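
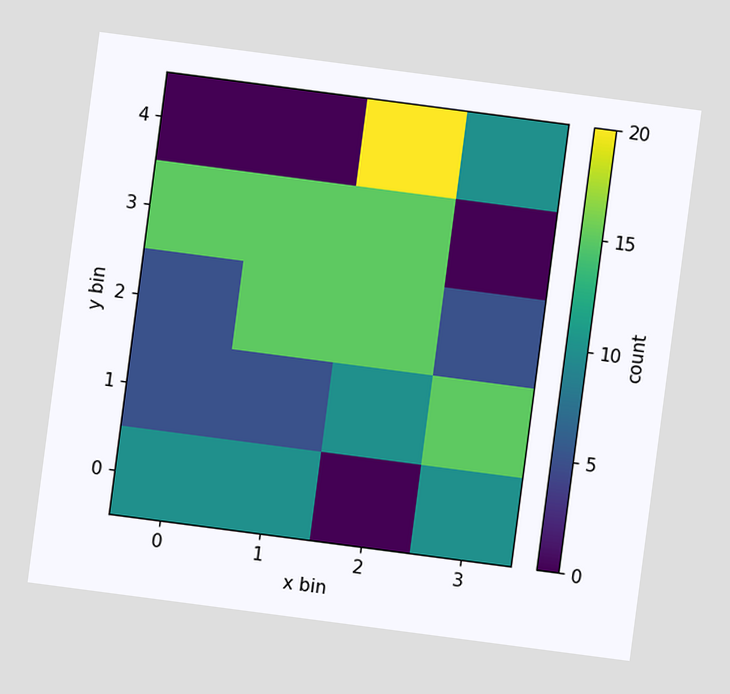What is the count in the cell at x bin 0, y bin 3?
The chart is tilted about 7° clockwise. Matching the cell (0, 3) against the colorbar gives 15.

15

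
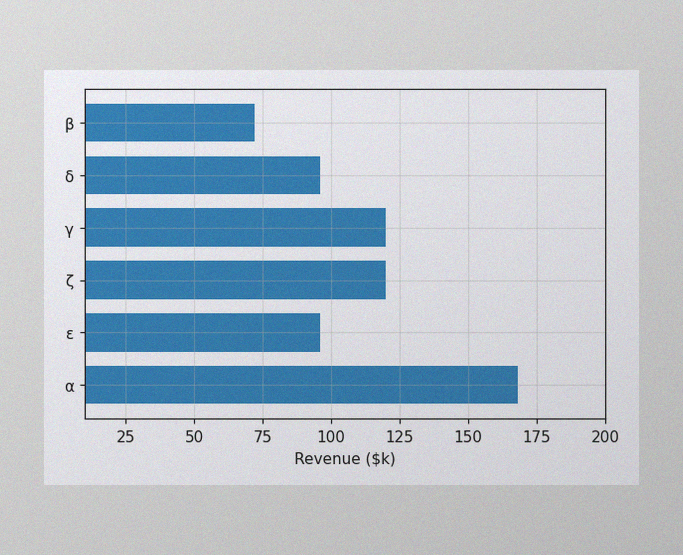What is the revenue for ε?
$96k

The image has some photo noise and uneven lighting. Reading along the chart's x-axis, the ε bar reaches $96k.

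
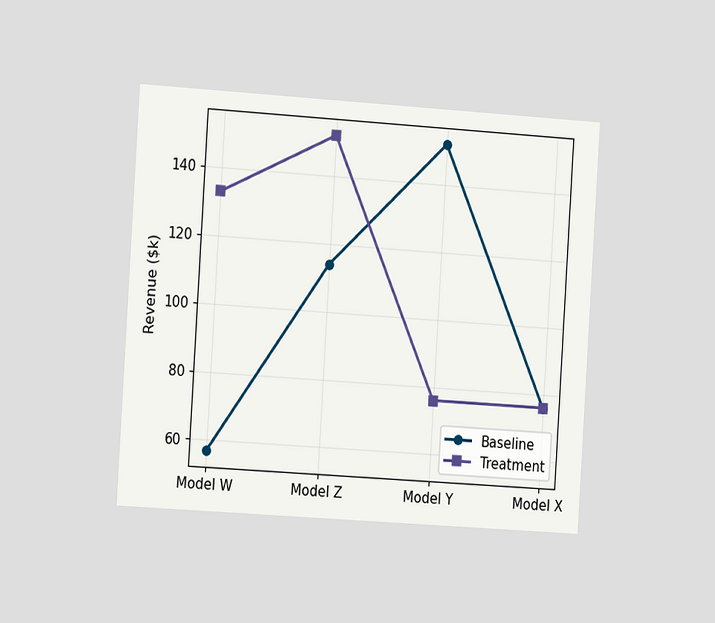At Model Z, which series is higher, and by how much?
The chart is tilted about 4° clockwise and viewed at a slight angle. At Model Z, Treatment sits above the other line by $38k.

Treatment, by $38k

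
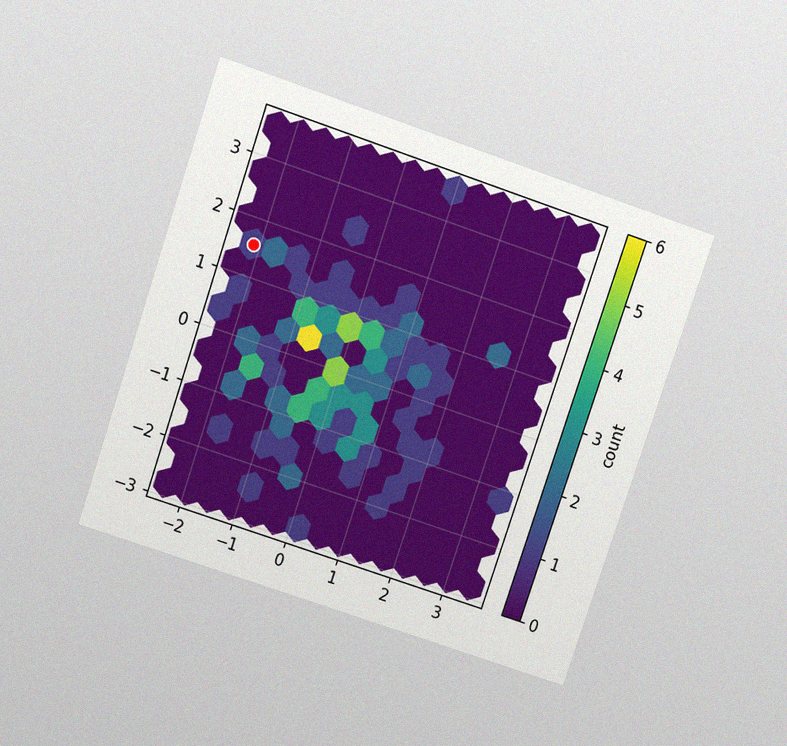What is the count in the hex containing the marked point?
1

The chart is tilted about 19° clockwise and viewed slightly from above, with some photo noise. The marked hex reads 1 on the colorbar.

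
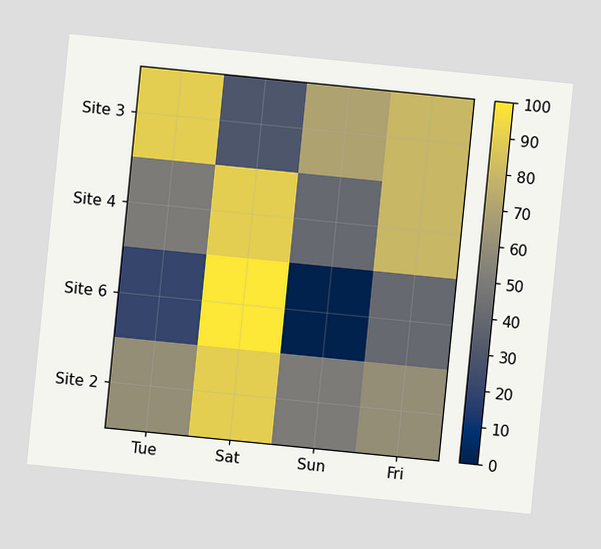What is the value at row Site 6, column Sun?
The chart is tilted about 6° clockwise. Matching cell (Site 6, Sun) against the colorbar gives 0.

0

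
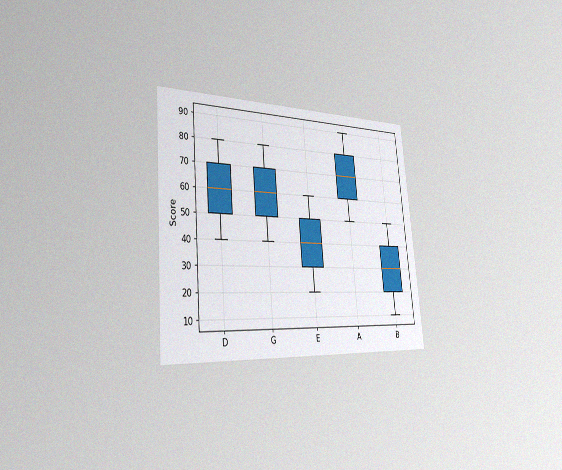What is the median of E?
The chart is tilted about 5° counter-clockwise and viewed slightly from the left, with some photo noise. The median line in the E box sits at 40.

40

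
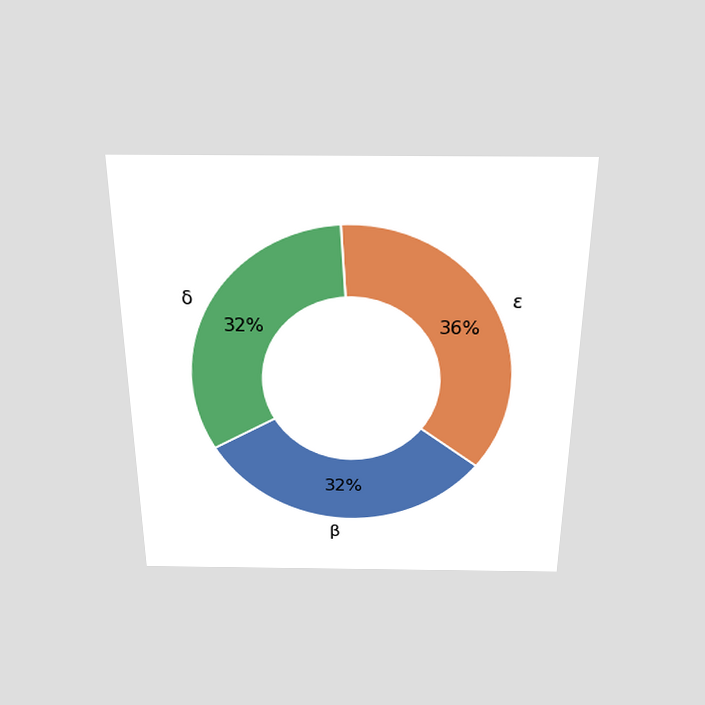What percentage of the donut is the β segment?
The chart is viewed slightly from above. The β segment takes up 32% of the ring.

32%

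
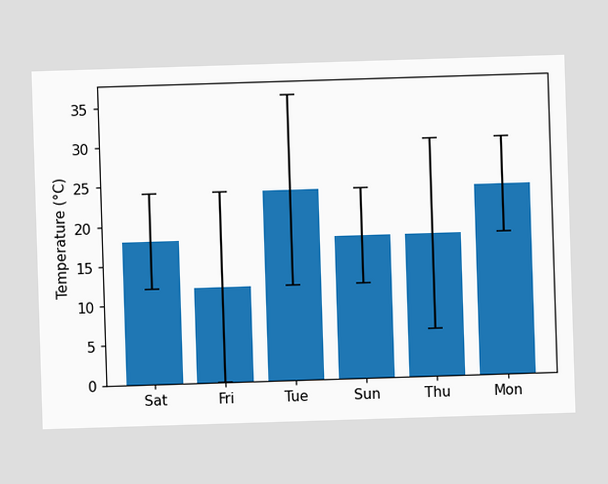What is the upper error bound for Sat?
The Sat bar's upper whisker reaches 24°C.

24°C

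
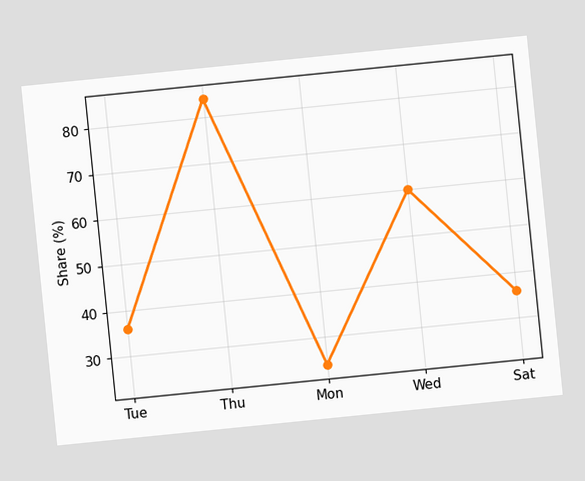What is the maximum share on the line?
84%

The chart is tilted about 6° counter-clockwise. The highest point is at Thu, and reading across to the y-axis gives 84%.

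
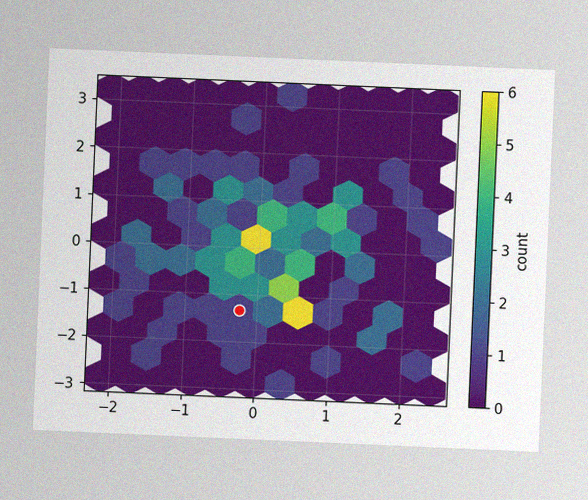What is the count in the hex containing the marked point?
The chart is tilted about 3° clockwise, with some photo noise. The marked hex reads 1 on the colorbar.

1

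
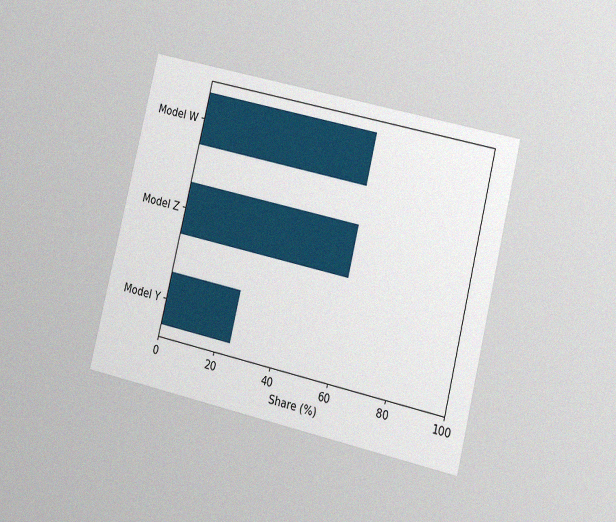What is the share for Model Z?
The chart is tilted about 14° clockwise and viewed slightly from the right, with some photo noise. Reading along the chart's x-axis, the Model Z bar reaches 60%.

60%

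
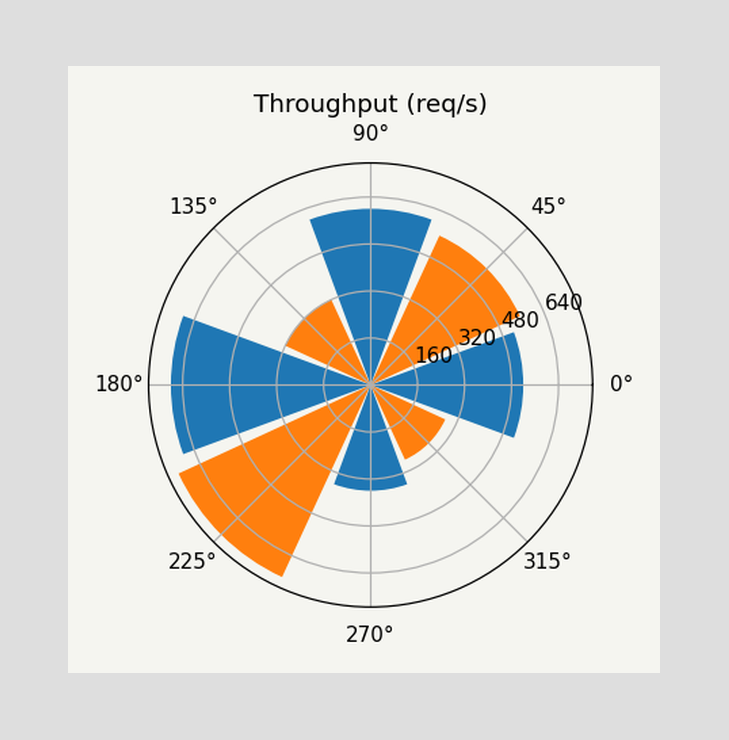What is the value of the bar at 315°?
The bar at 315° reaches 280req/s on the radial axis.

280req/s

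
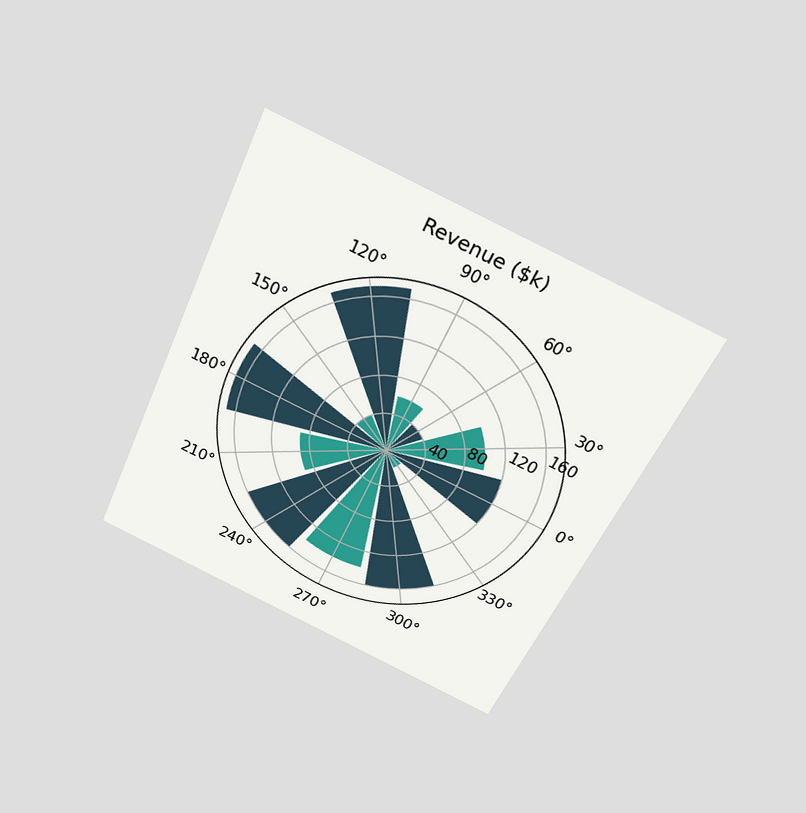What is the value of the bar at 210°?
$90k

The chart is tilted about 25° clockwise and viewed slightly from above. The bar at 210° reaches $90k on the radial axis.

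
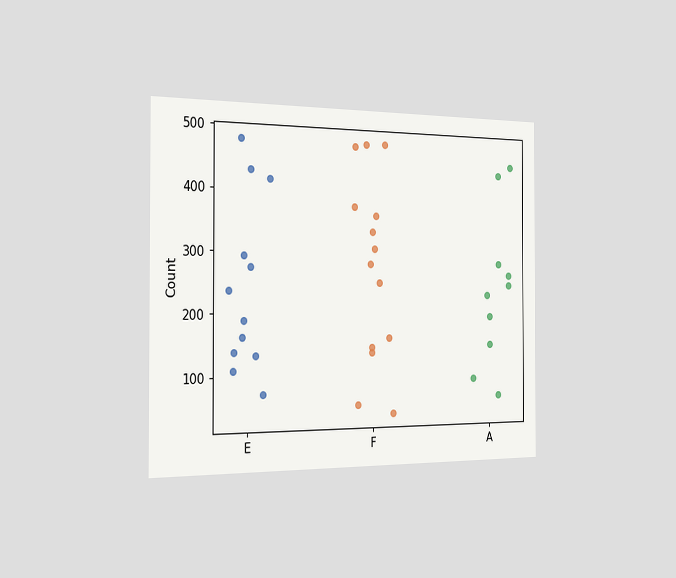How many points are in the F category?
14

The chart is viewed slightly from the left. Counting the markers in the F column gives 14.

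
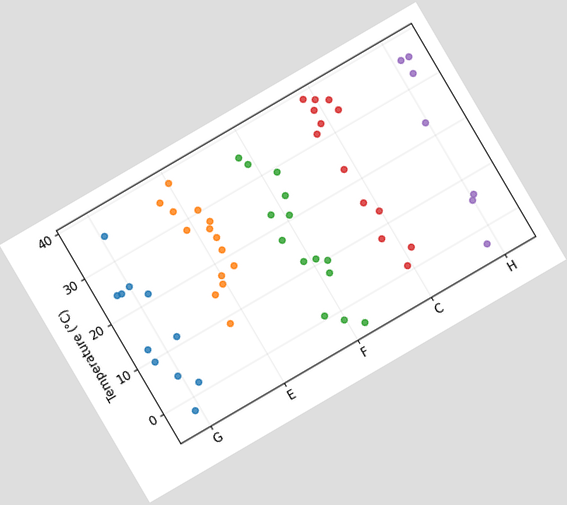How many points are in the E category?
The chart is tilted about 30° counter-clockwise. Counting the markers in the E column gives 14.

14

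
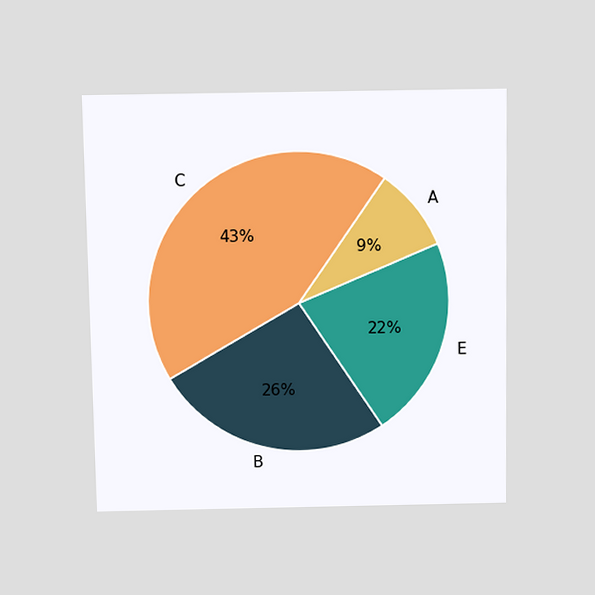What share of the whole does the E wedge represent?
22%

The chart is viewed slightly from above. The E slice takes up 22% of the pie.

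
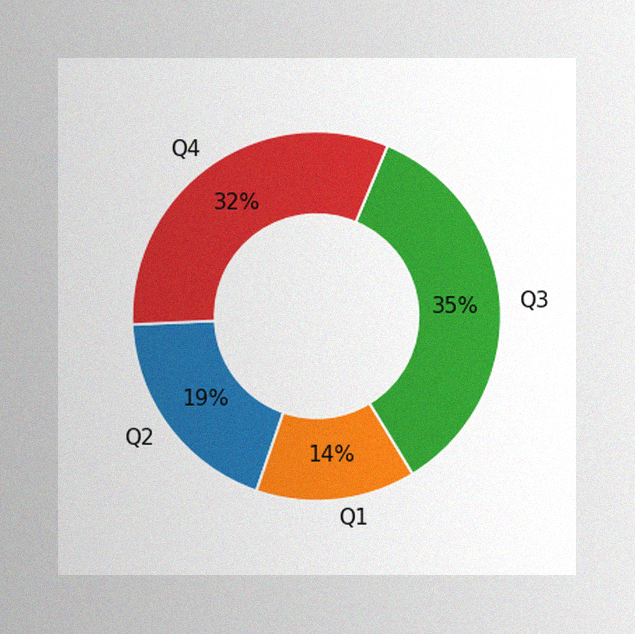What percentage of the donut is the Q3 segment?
35%

The image has some photo noise and uneven lighting. The Q3 segment takes up 35% of the ring.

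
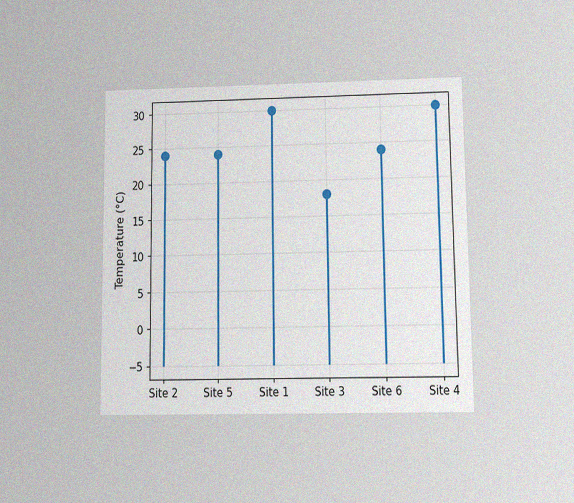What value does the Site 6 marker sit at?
24°C

The chart is viewed at a slight angle, with some photo noise. The Site 6 marker sits at 24°C.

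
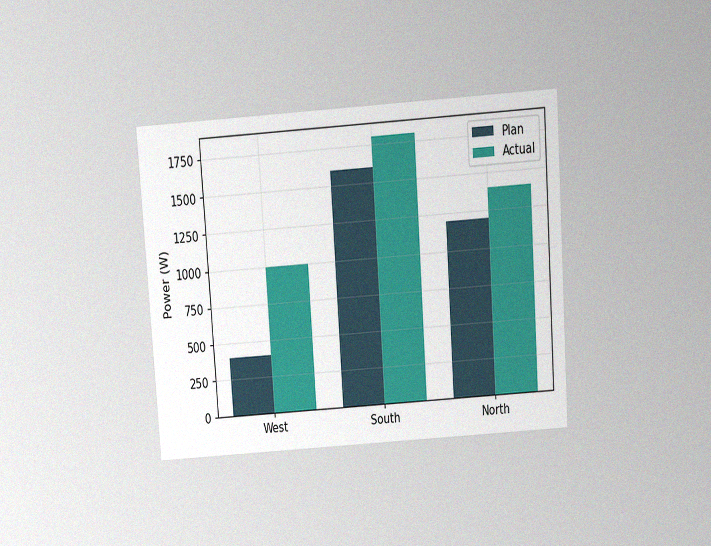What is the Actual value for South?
1800W

The chart is tilted about 4° counter-clockwise and viewed slightly from above, with some photo noise. The Actual bar at South reaches 1800W on the y-axis.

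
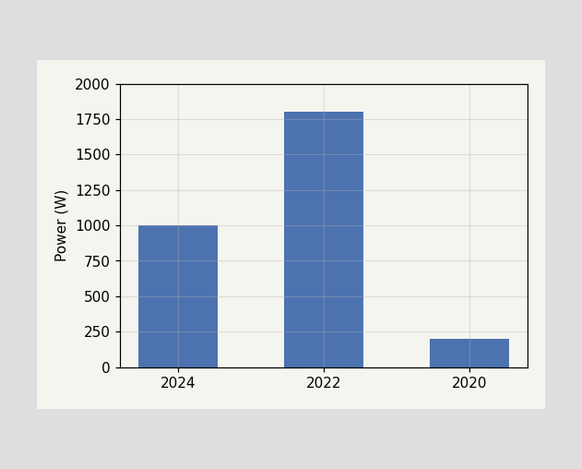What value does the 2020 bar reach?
Reading along the chart's y-axis, the 2020 bar reaches 200W.

200W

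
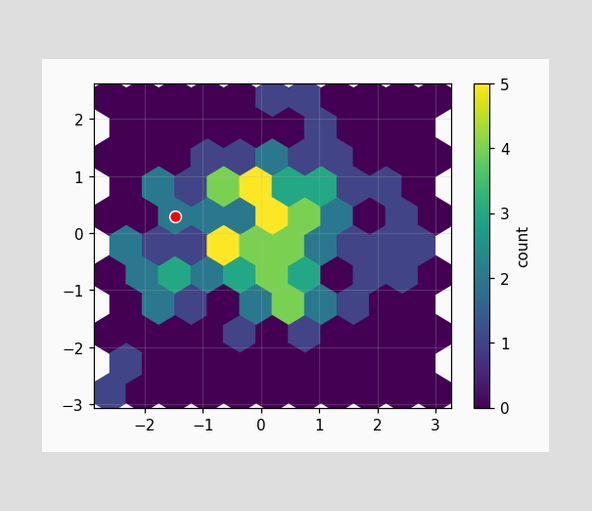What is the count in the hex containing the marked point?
2

The marked hex reads 2 on the colorbar.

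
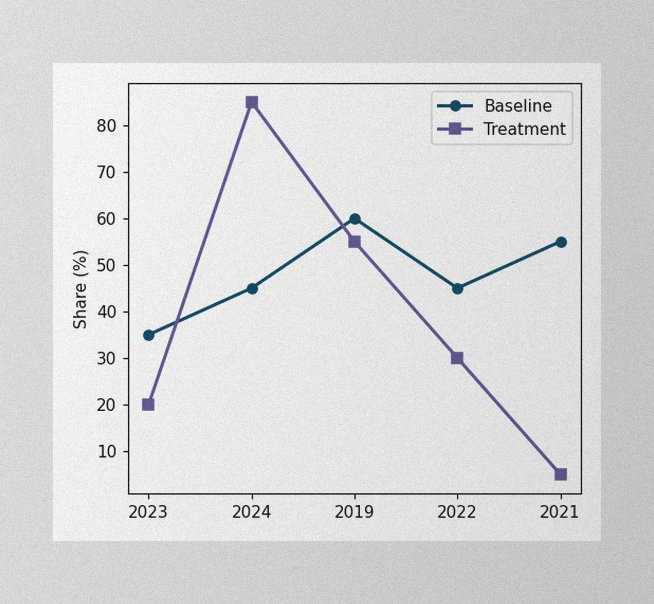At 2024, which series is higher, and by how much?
The image has some photo noise and uneven lighting. At 2024, Treatment sits above the other line by 40%.

Treatment, by 40%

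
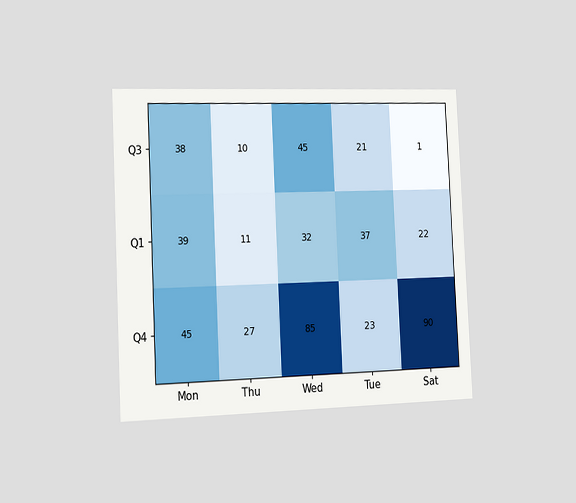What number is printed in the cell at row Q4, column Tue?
23

The chart is tilted about 3° counter-clockwise and viewed slightly from the left. The (Q4, Tue) cell reads 23.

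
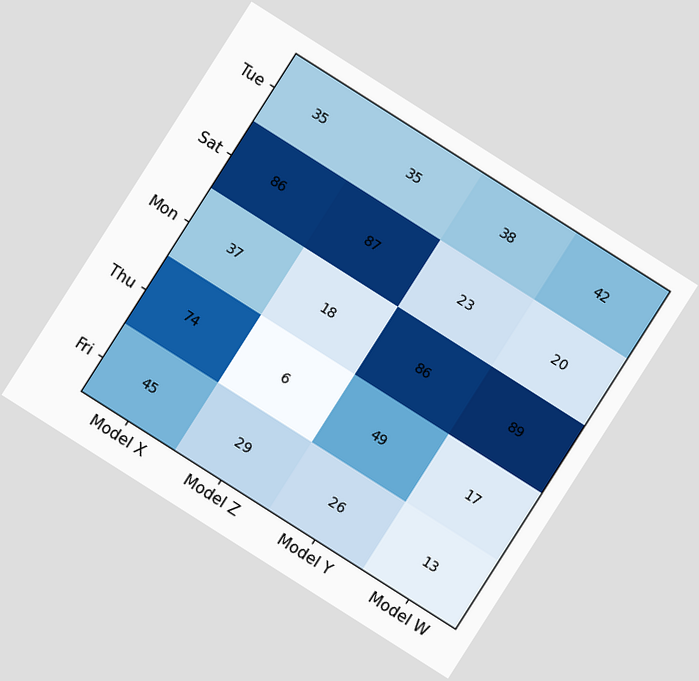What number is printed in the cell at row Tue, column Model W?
42

The chart is tilted about 32° clockwise. The (Tue, Model W) cell reads 42.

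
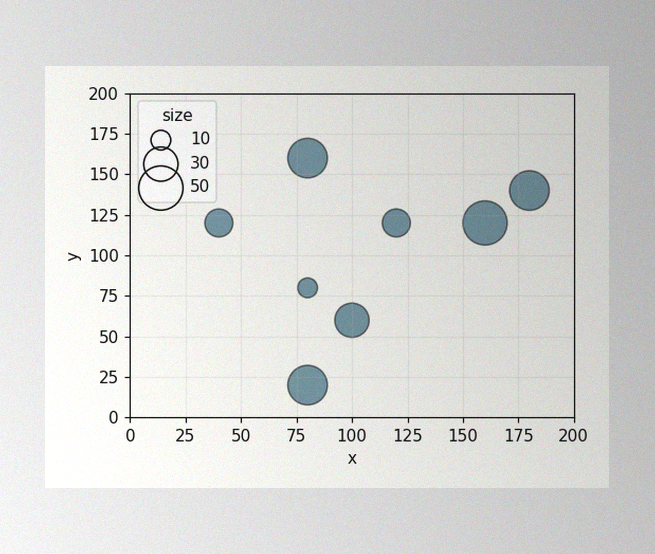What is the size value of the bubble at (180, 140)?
40

The image has some photo noise and uneven lighting. Matching the bubble at (180, 140) against the size legend gives 40.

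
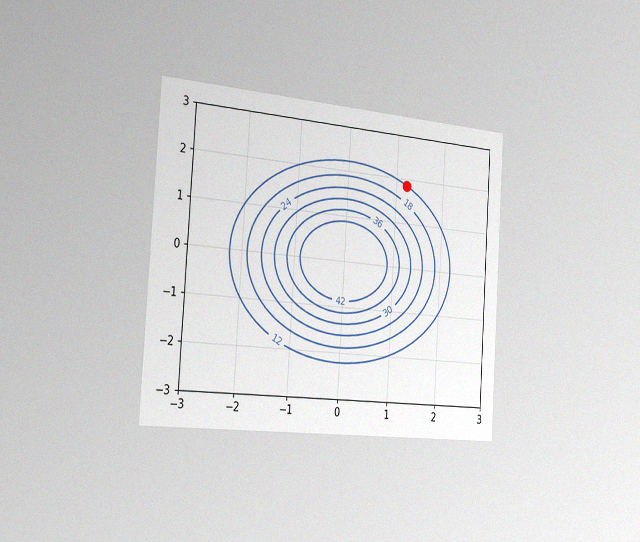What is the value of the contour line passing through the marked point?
12

The chart is tilted about 4° clockwise and viewed slightly from the left, with some photo noise. The marked point sits on the contour labelled 12.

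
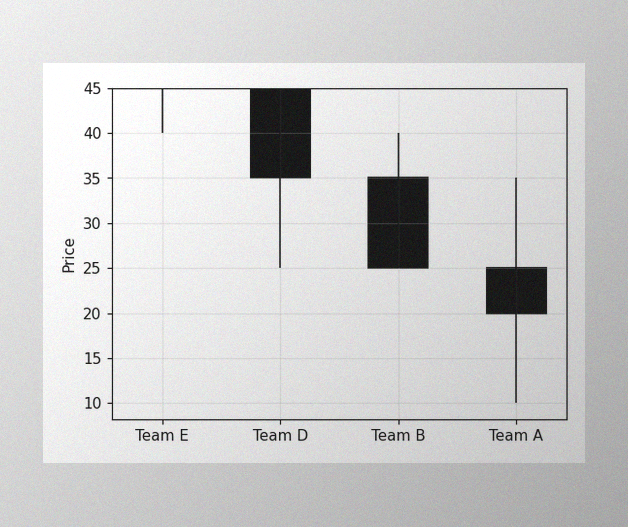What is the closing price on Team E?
The image has some photo noise and uneven lighting. The Team E candle closes at 45.

45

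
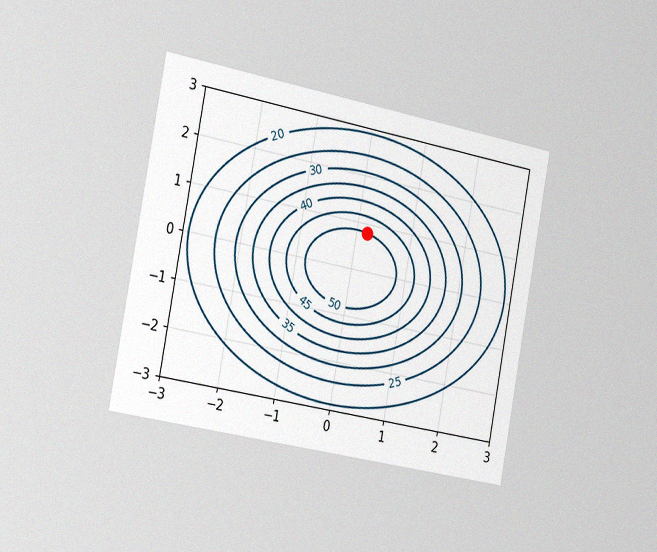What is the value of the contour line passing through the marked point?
The chart is tilted about 11° clockwise and viewed slightly from the left, with some photo noise. The marked point sits on the contour labelled 50.

50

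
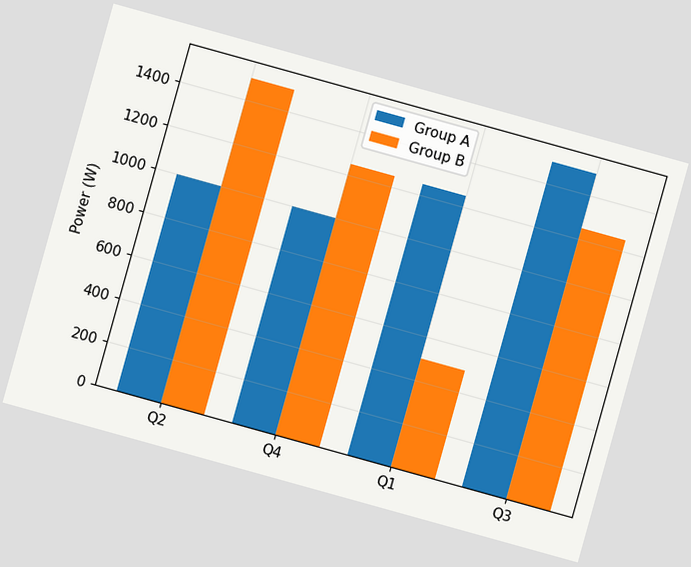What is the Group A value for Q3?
1500W

The chart is tilted about 16° clockwise. The Group A bar at Q3 reaches 1500W on the y-axis.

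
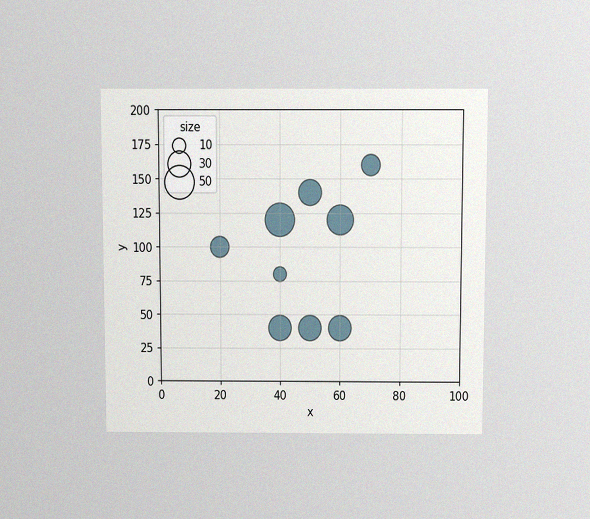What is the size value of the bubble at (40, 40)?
30

The chart is viewed slightly from above, with some photo noise. Matching the bubble at (40, 40) against the size legend gives 30.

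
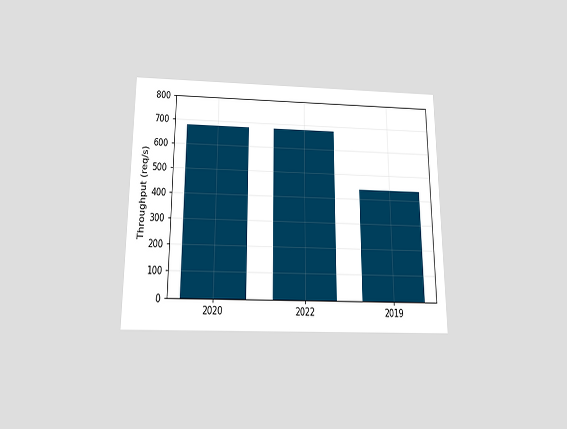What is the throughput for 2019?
440req/s

The chart is viewed slightly from below. Reading along the chart's y-axis, the 2019 bar reaches 440req/s.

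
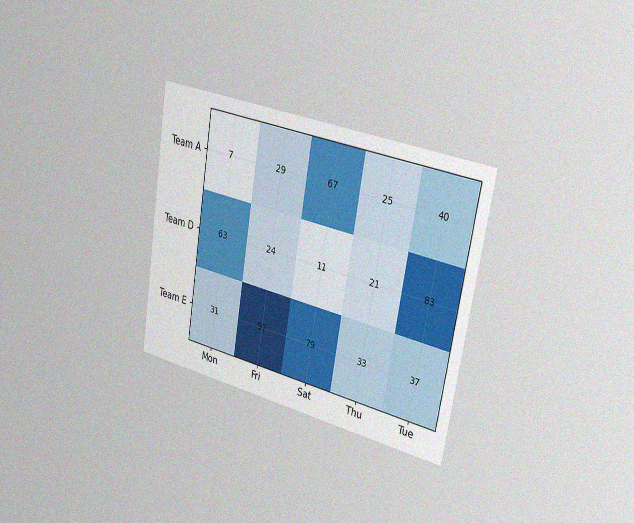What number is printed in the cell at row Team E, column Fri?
97

The chart is tilted about 10° clockwise and viewed slightly from the right, with some photo noise. The (Team E, Fri) cell reads 97.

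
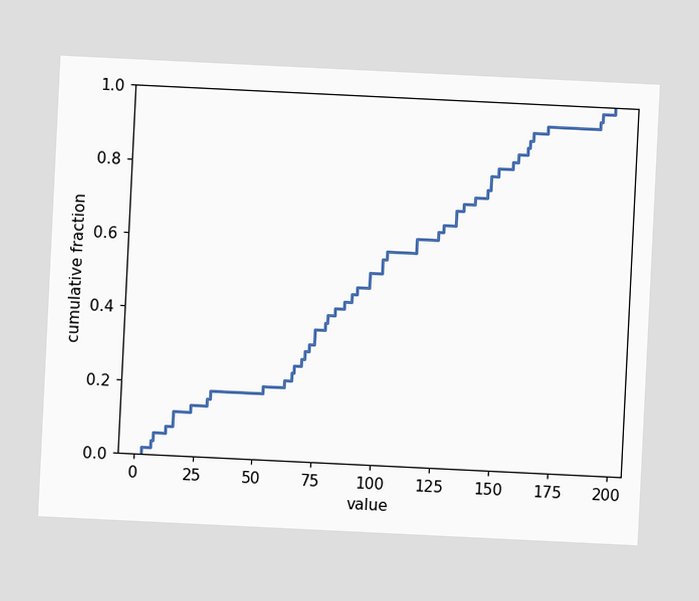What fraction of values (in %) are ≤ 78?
38%

The chart is tilted about 3° clockwise. At x=78 the ECDF step is at 38%.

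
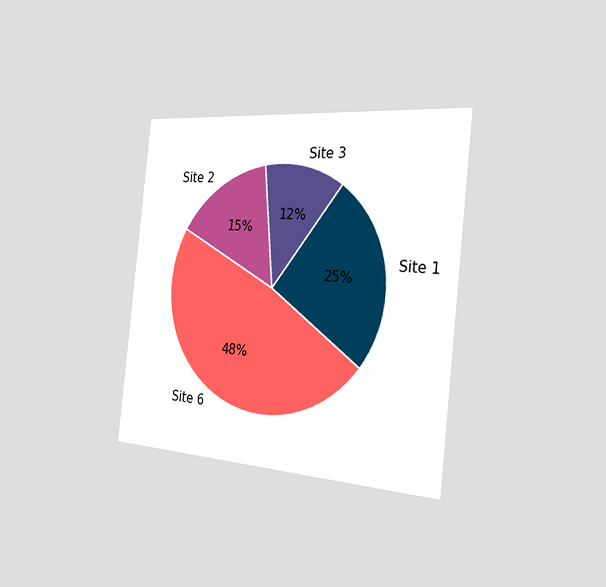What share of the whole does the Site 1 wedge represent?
The chart is tilted about 6° clockwise and viewed slightly from the right. The Site 1 slice takes up 25% of the pie.

25%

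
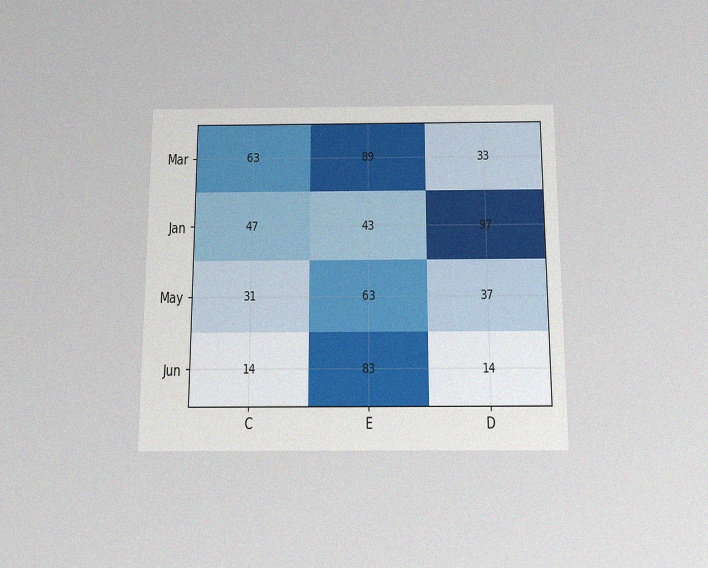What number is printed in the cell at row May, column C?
The chart is viewed slightly from below, with some photo noise. The (May, C) cell reads 31.

31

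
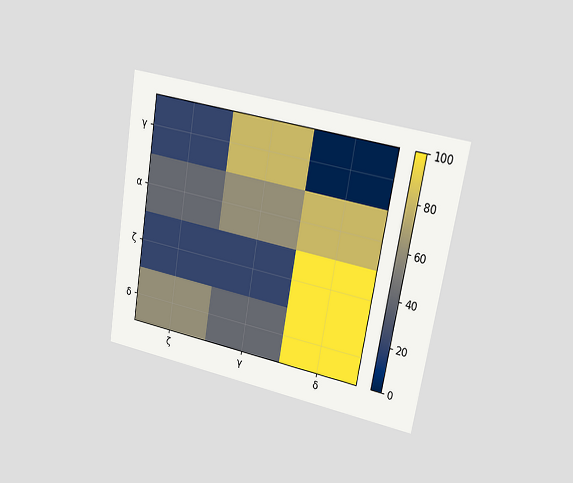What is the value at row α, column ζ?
40

The chart is tilted about 10° clockwise and viewed at a slight angle. Matching cell (α, ζ) against the colorbar gives 40.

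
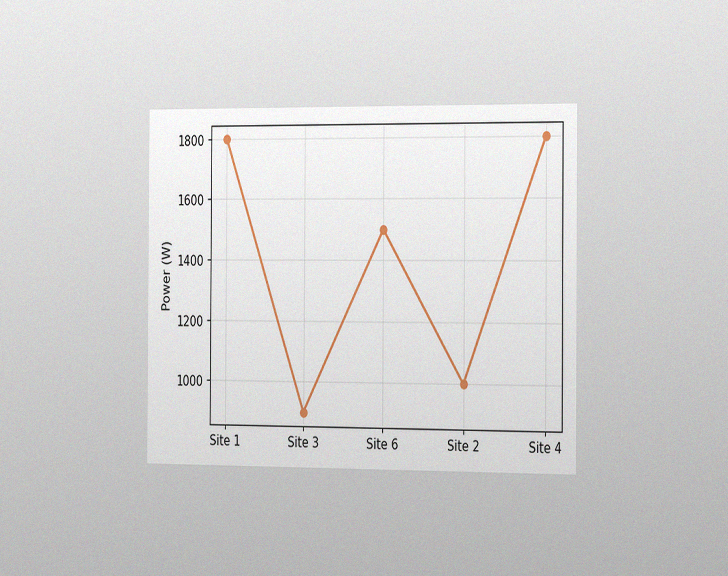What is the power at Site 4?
1800W

The chart is viewed slightly from the right, with some photo noise. At Site 4, the line is at 1800W.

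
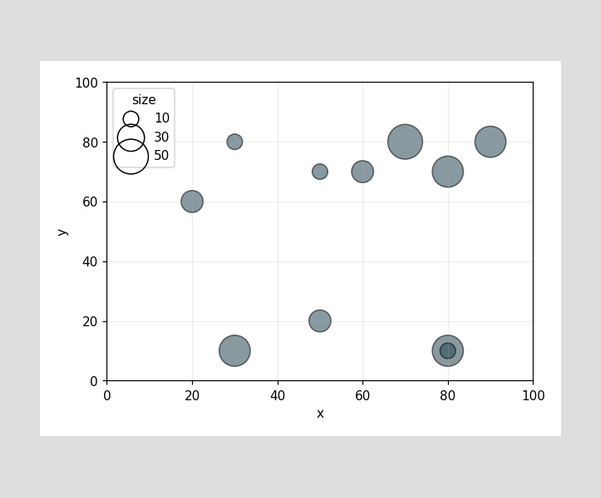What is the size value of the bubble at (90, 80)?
40

Matching the bubble at (90, 80) against the size legend gives 40.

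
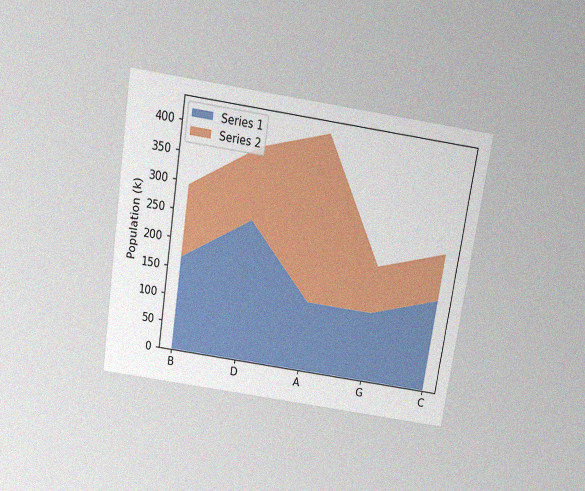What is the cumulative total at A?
The chart is tilted about 9° clockwise and viewed slightly from above, with some photo noise. The stacked total at A reaches 420k.

420k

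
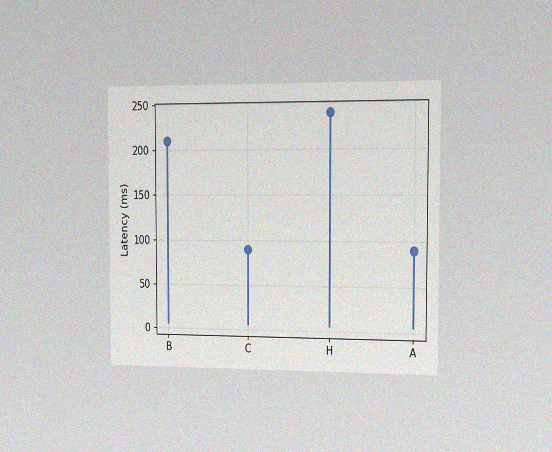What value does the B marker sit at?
210ms

The chart is viewed slightly from the right, with some photo noise. The B marker sits at 210ms.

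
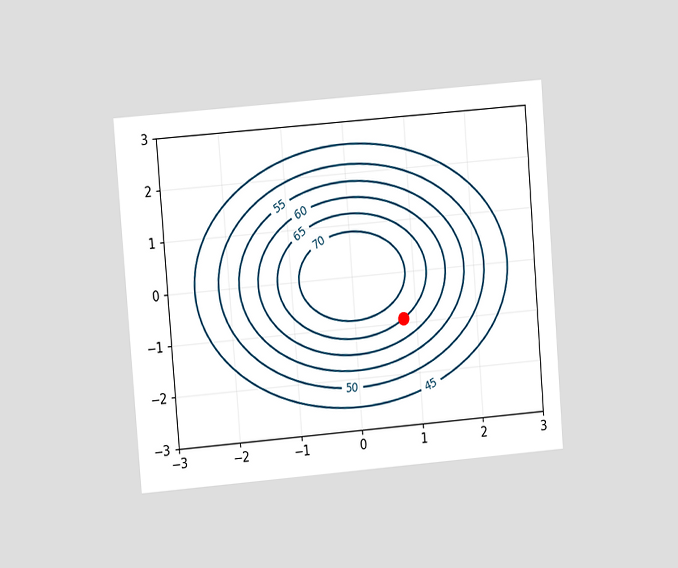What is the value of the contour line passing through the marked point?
65

The chart is tilted about 5° counter-clockwise and viewed at a slight angle. The marked point sits on the contour labelled 65.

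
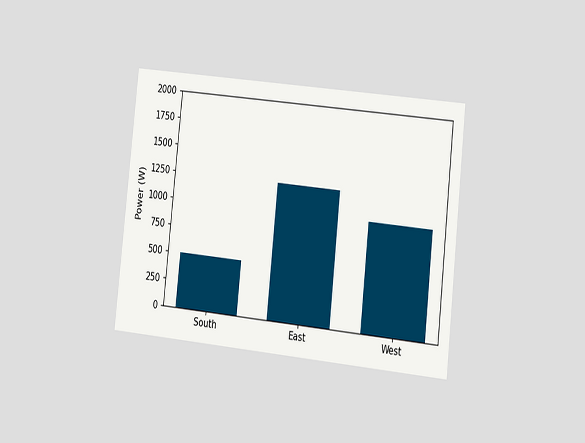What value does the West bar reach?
The chart is tilted about 6° clockwise and viewed slightly from the right. Reading along the chart's y-axis, the West bar reaches 1000W.

1000W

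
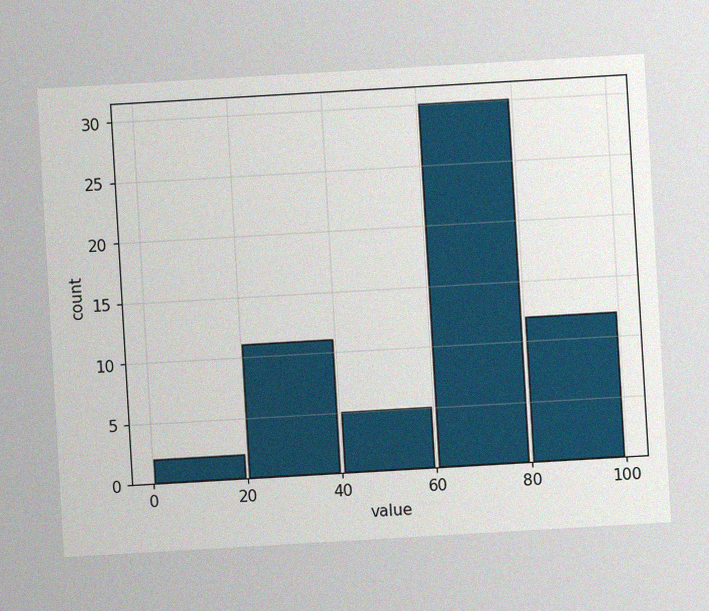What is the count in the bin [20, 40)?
The chart is tilted about 3° counter-clockwise, with some photo noise. The [20, 40) bin has height 11.

11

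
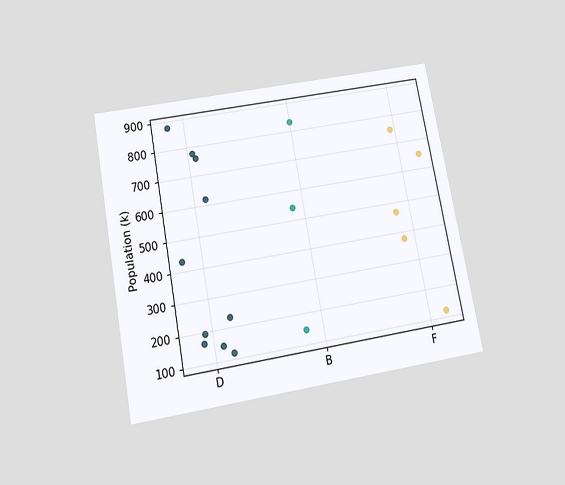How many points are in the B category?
The chart is tilted about 11° counter-clockwise and viewed slightly from below. Counting the markers in the B column gives 3.

3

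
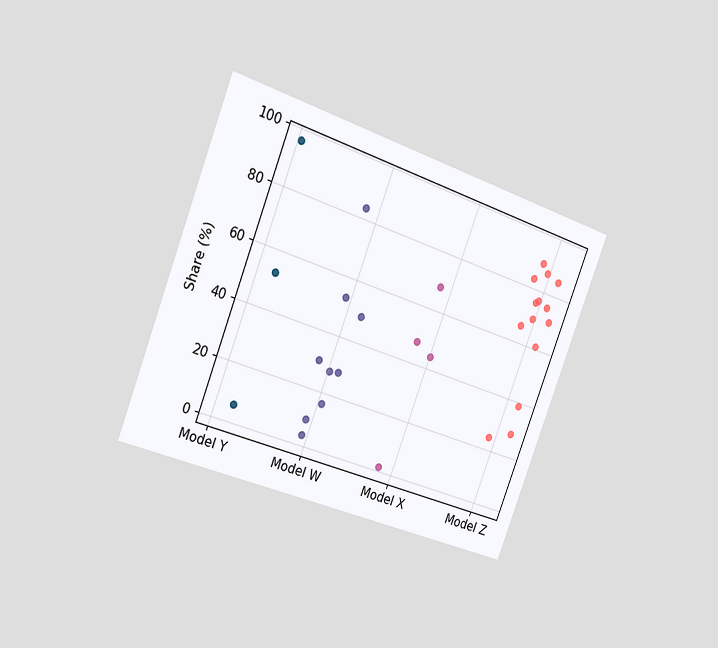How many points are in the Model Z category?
The chart is tilted about 21° clockwise and viewed slightly from the left. Counting the markers in the Model Z column gives 14.

14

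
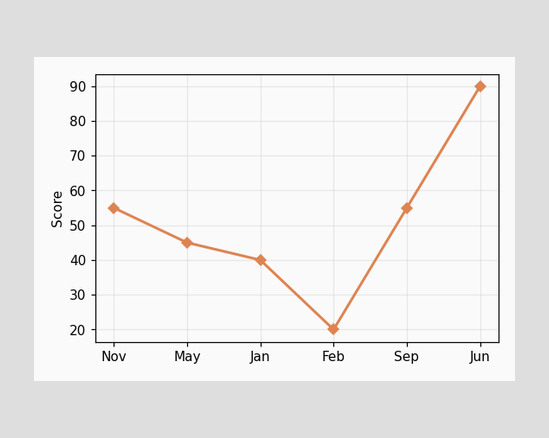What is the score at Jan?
At Jan, the line is at 40.

40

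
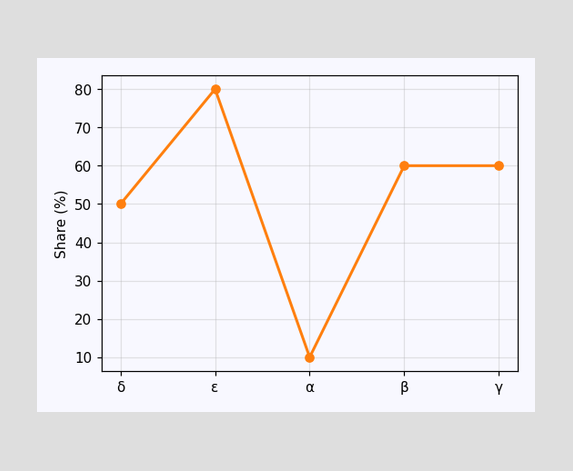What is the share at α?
10%

At α, the line is at 10%.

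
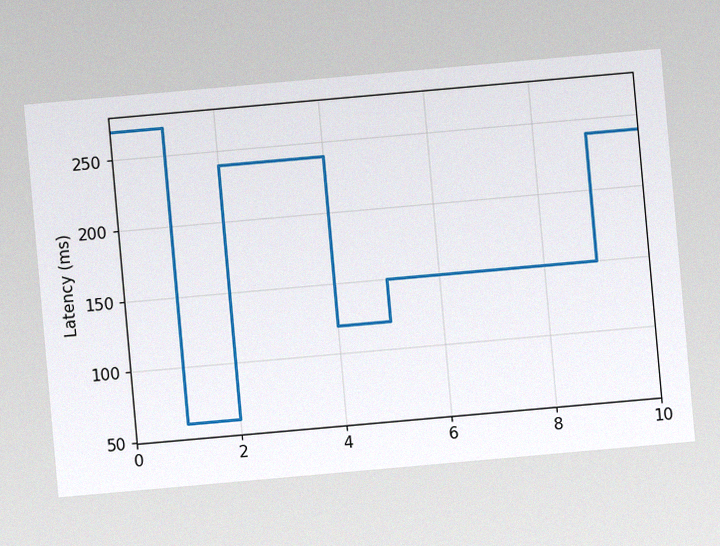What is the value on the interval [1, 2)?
60ms

The chart is tilted about 5° counter-clockwise, with some photo noise. On [1, 2) the step sits at 60ms.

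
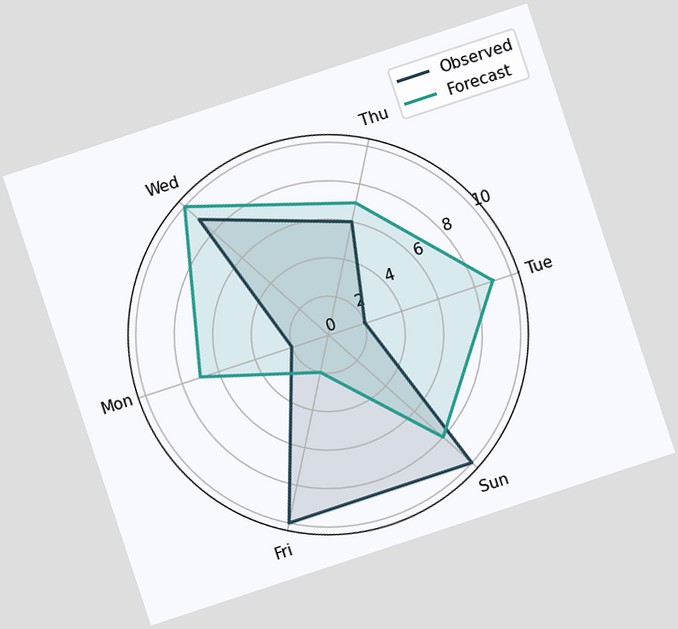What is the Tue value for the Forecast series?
The chart is tilted about 18° counter-clockwise. On the Tue axis, Forecast reaches 9.

9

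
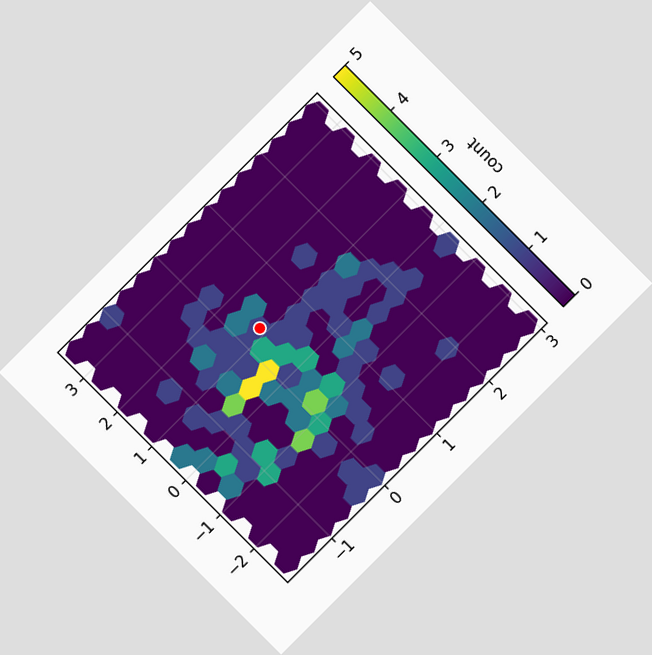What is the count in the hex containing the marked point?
The chart is tilted about 45° counter-clockwise. The marked hex reads 1 on the colorbar.

1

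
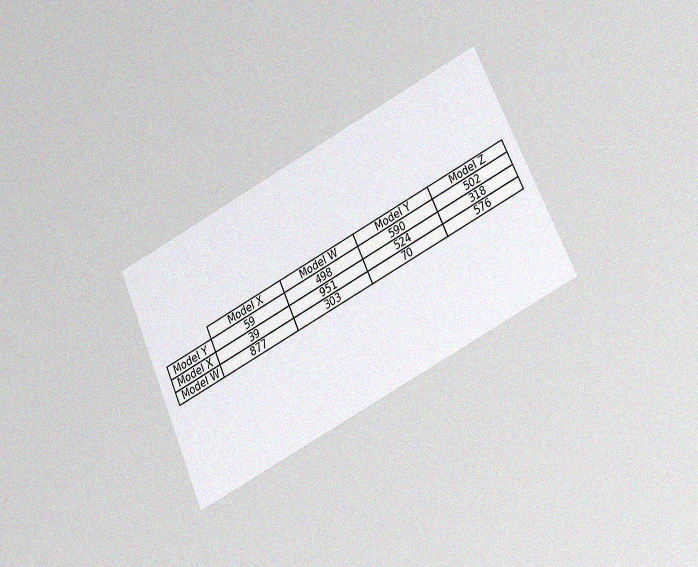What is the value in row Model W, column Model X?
The chart is tilted about 25° counter-clockwise and viewed at a slight angle, with some photo noise. The (Model W, Model X) cell reads 877.

877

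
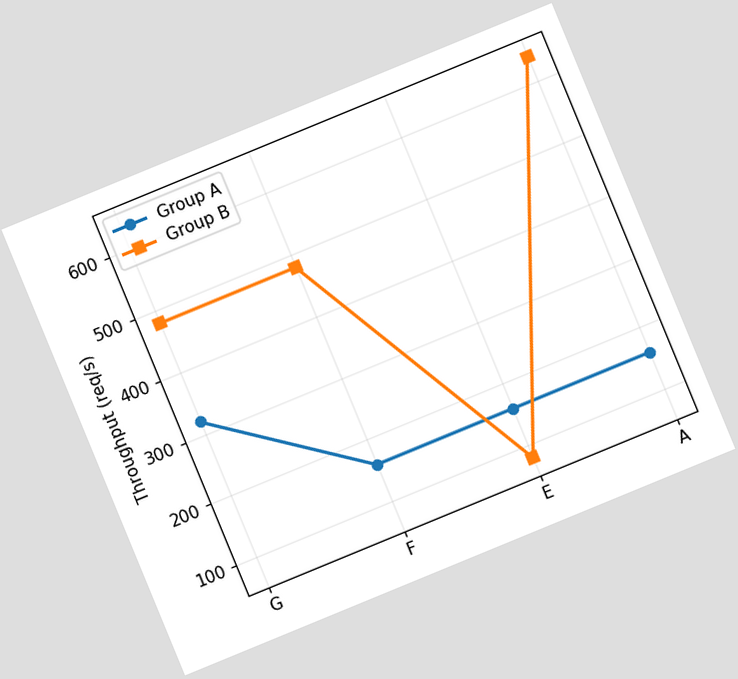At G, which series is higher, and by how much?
The chart is tilted about 22° counter-clockwise. At G, Group B sits above the other line by 160req/s.

Group B, by 160req/s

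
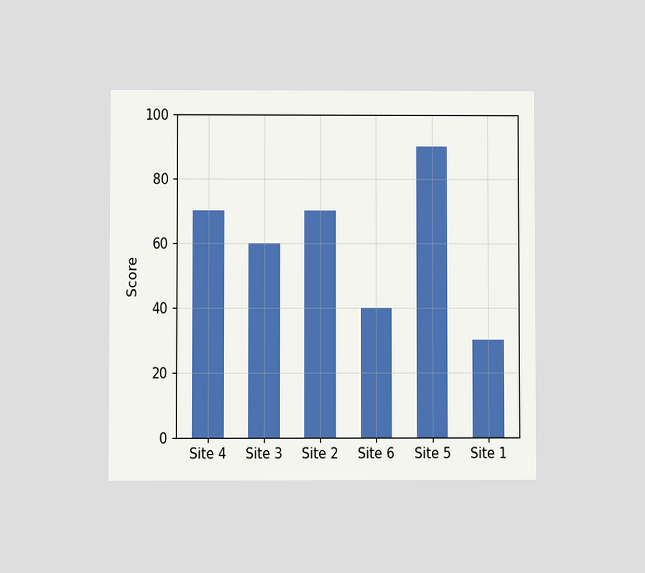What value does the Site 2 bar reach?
The chart is viewed at a slight angle. Reading along the chart's y-axis, the Site 2 bar reaches 70.

70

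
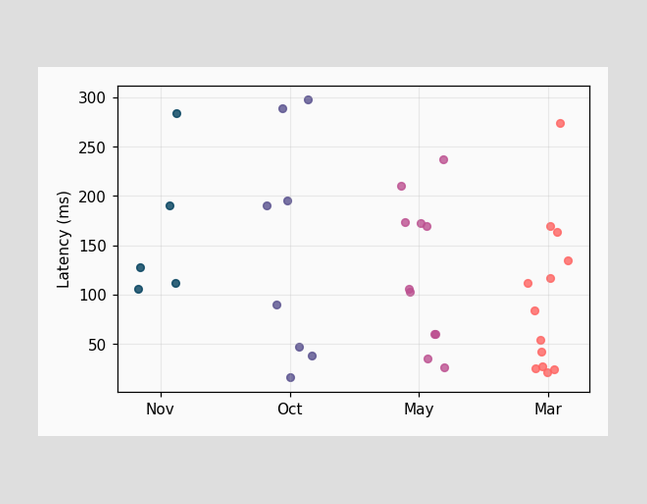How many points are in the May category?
Counting the markers in the May column gives 11.

11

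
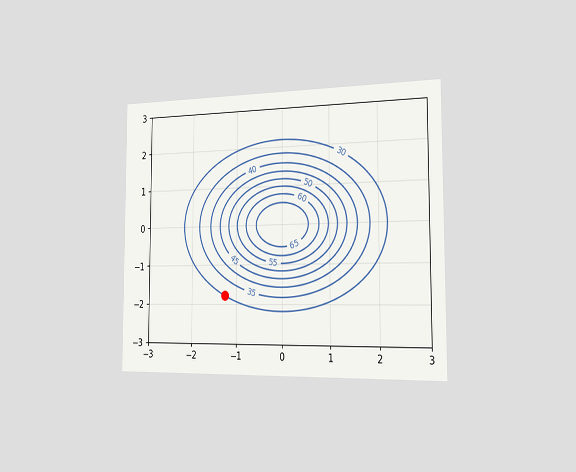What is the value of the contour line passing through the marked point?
The chart is viewed slightly from the right. The marked point sits on the contour labelled 30.

30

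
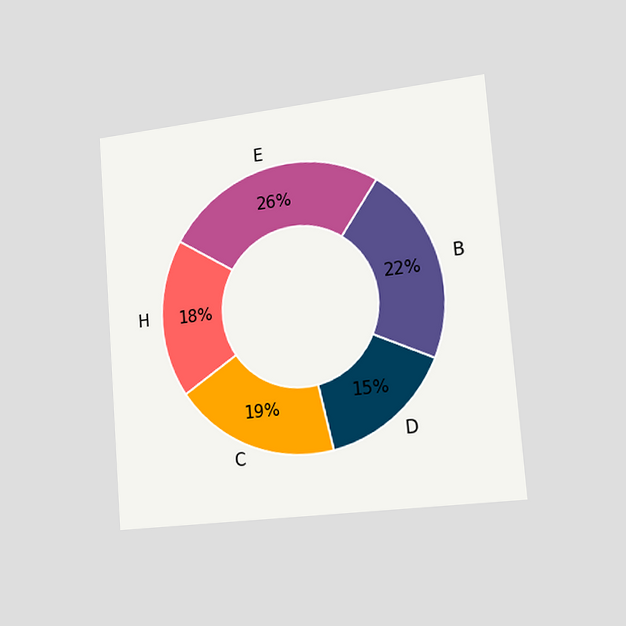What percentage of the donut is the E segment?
26%

The chart is tilted about 4° counter-clockwise and viewed slightly from the right. The E segment takes up 26% of the ring.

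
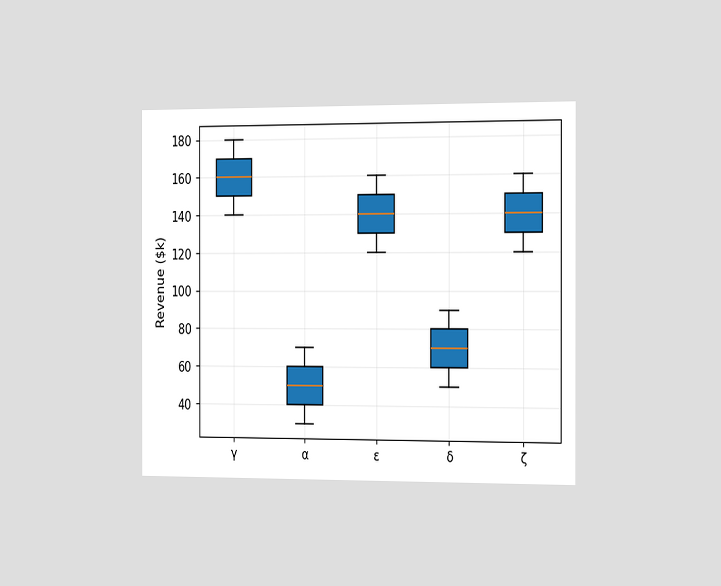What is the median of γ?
$160k

The chart is viewed slightly from the right. The median line in the γ box sits at $160k.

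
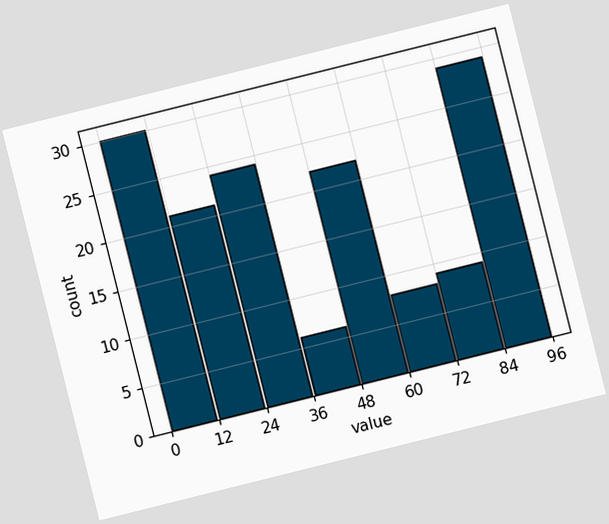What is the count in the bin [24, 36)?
24

The chart is tilted about 14° counter-clockwise. The [24, 36) bin has height 24.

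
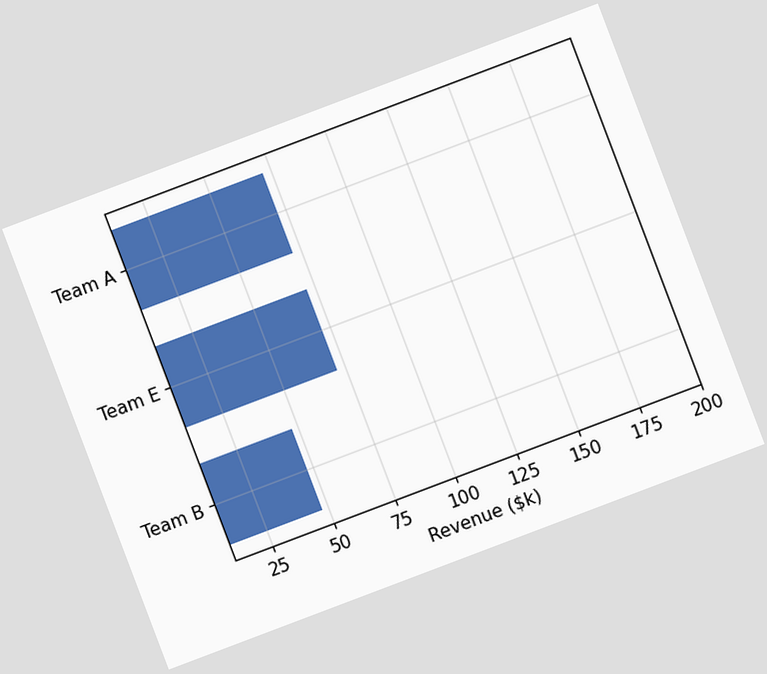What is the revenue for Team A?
The chart is tilted about 21° counter-clockwise. Reading along the chart's x-axis, the Team A bar reaches $72k.

$72k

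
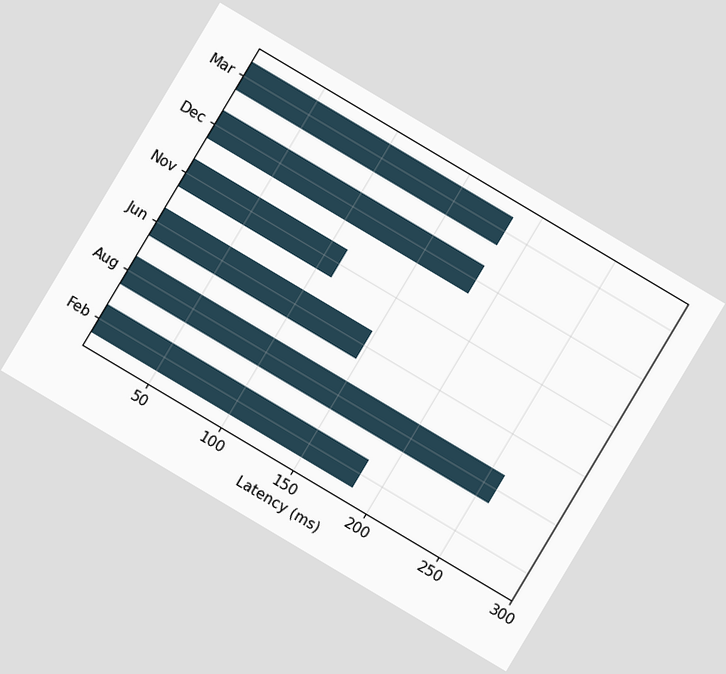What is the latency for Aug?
The chart is tilted about 31° clockwise. Reading along the chart's x-axis, the Aug bar reaches 259ms.

259ms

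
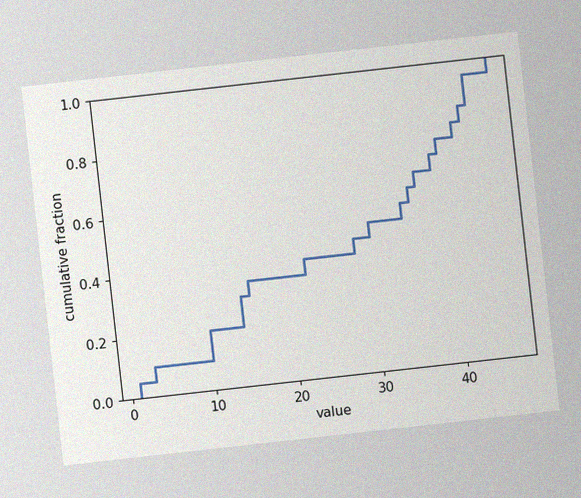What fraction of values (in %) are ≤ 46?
100%

The chart is tilted about 6° counter-clockwise, with some photo noise. At x=46 the ECDF step is at 100%.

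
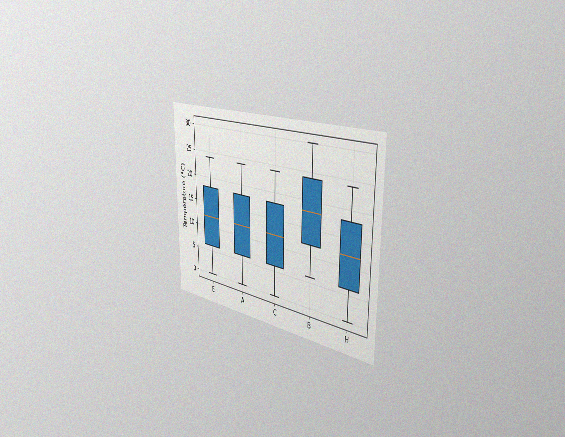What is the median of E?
12°C

The chart is viewed slightly from the right, with some photo noise. The median line in the E box sits at 12°C.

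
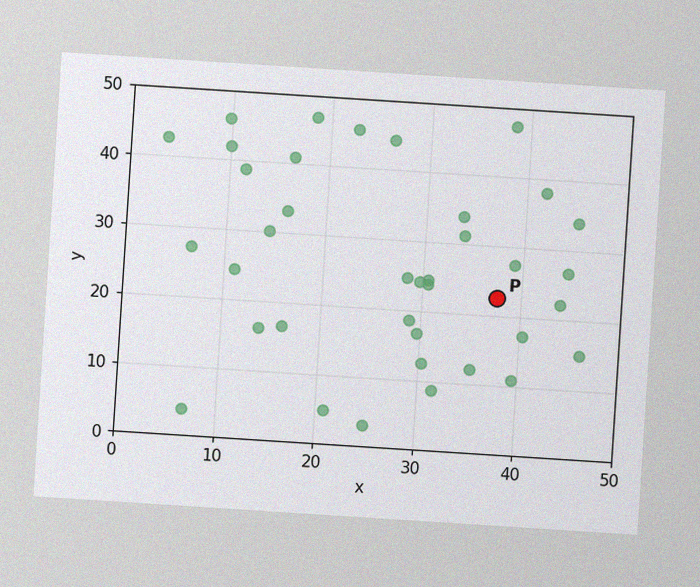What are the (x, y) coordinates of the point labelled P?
(37.5, 22.5)

The chart is tilted about 4° clockwise, with some photo noise. Following the gridlines from P to each axis, P sits at (37.5, 22.5).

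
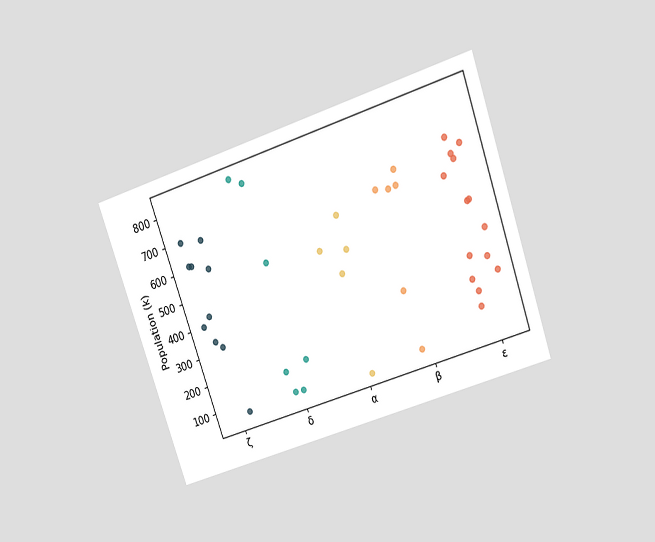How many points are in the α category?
5

The chart is tilted about 19° counter-clockwise and viewed slightly from above. Counting the markers in the α column gives 5.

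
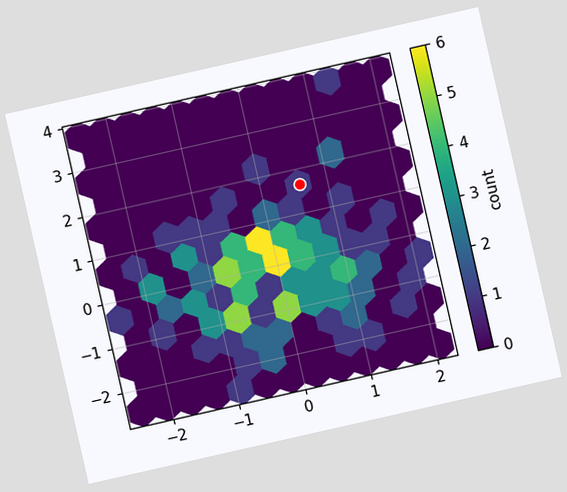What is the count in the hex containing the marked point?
1

The chart is tilted about 13° counter-clockwise. The marked hex reads 1 on the colorbar.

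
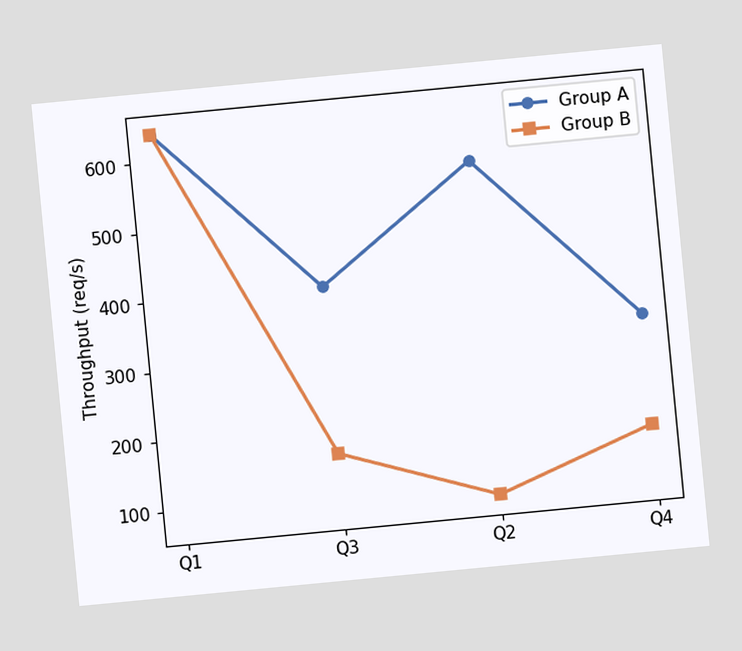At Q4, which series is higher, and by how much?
Group A, by 160req/s

The chart is tilted about 5° counter-clockwise. At Q4, Group A sits above the other line by 160req/s.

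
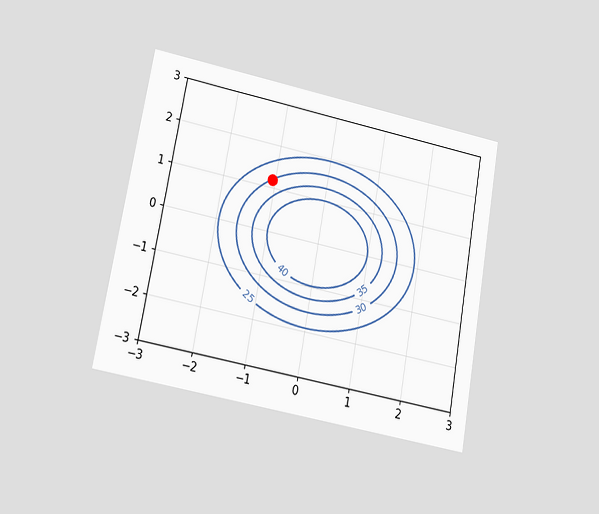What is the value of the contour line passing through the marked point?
30

The chart is tilted about 10° clockwise and viewed at a slight angle. The marked point sits on the contour labelled 30.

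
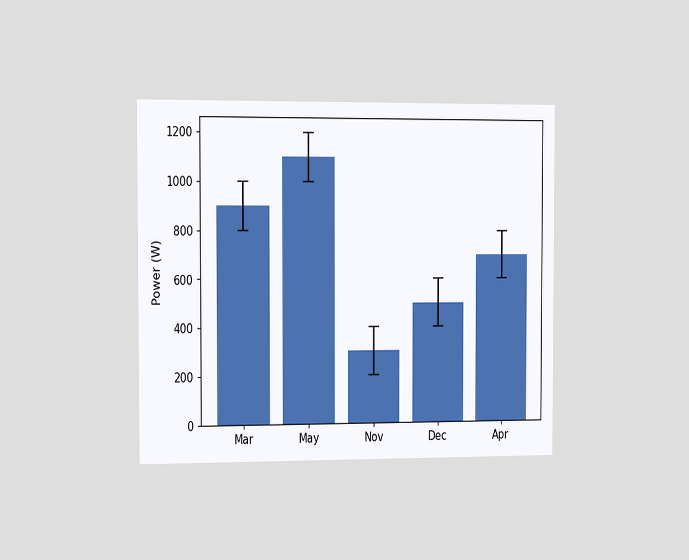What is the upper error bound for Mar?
1000W

The chart is viewed slightly from the left. The Mar bar's upper whisker reaches 1000W.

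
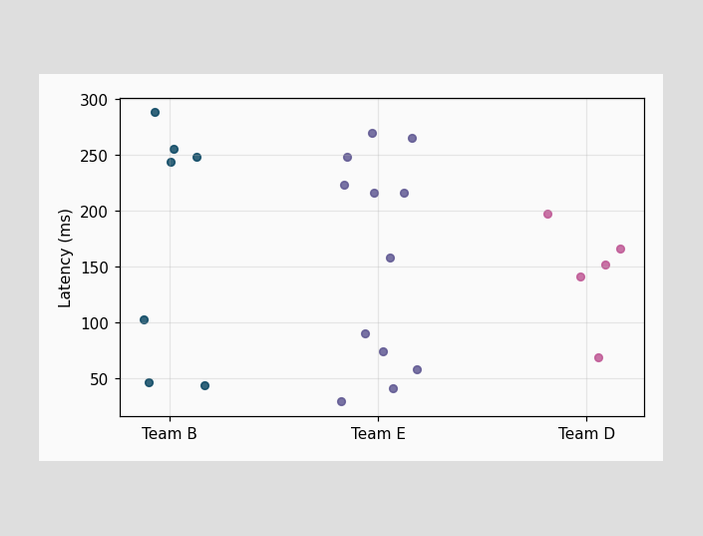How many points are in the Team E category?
Counting the markers in the Team E column gives 12.

12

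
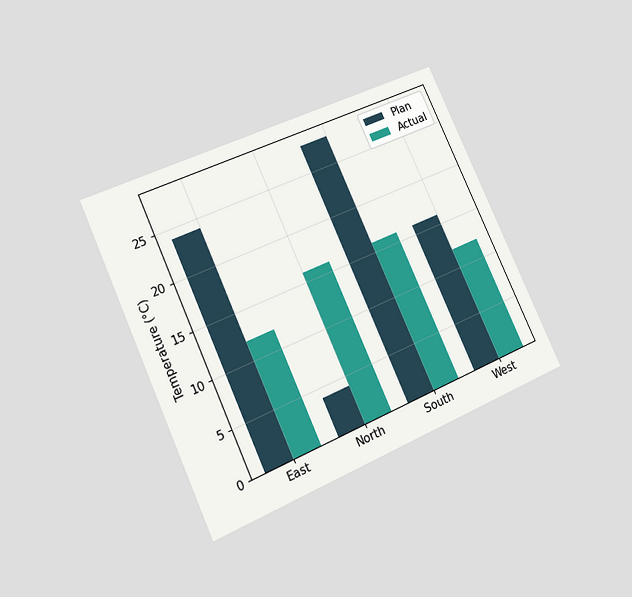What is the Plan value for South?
28°C

The chart is tilted about 24° counter-clockwise and viewed at a slight angle. The Plan bar at South reaches 28°C on the y-axis.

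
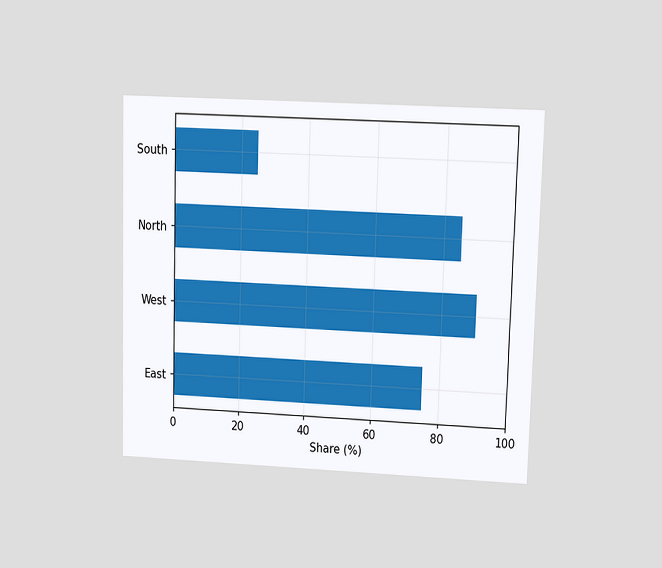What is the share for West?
The chart is viewed at a slight angle. Reading along the chart's x-axis, the West bar reaches 90%.

90%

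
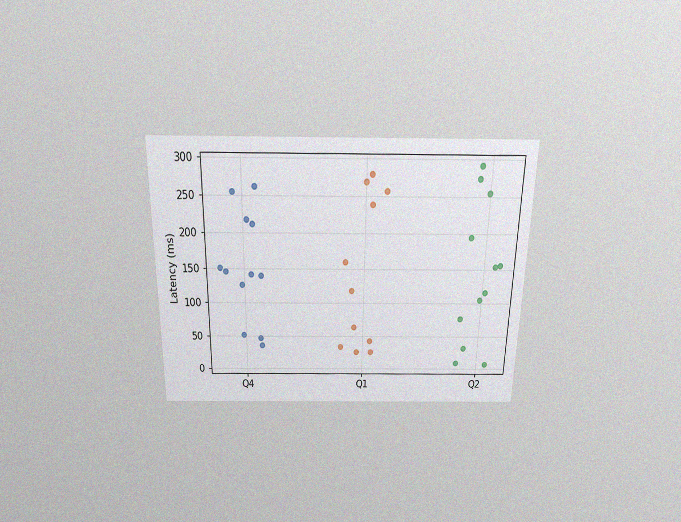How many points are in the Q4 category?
The chart is viewed slightly from above, with some photo noise. Counting the markers in the Q4 column gives 12.

12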